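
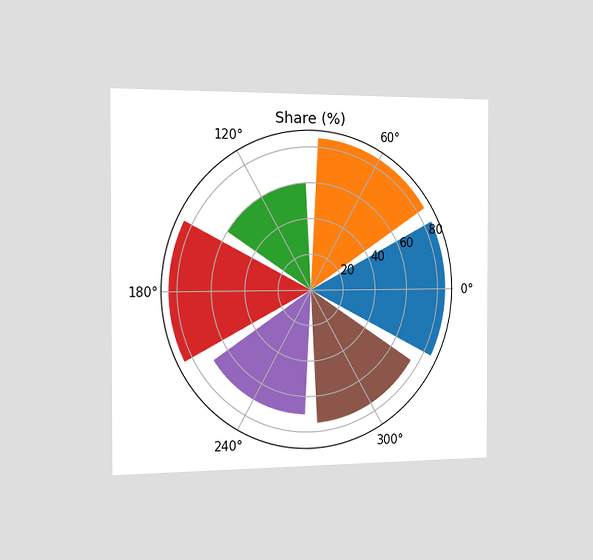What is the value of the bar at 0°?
The chart is viewed slightly from the left. The bar at 0° reaches 85% on the radial axis.

85%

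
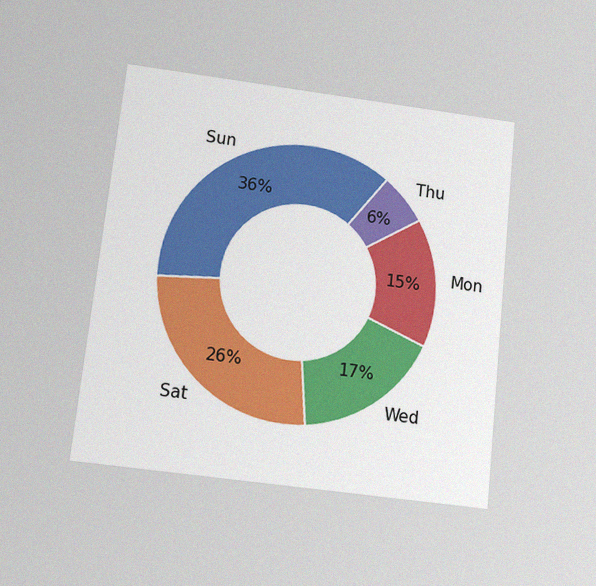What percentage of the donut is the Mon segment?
15%

The chart is tilted about 6° clockwise and viewed slightly from below, with some photo noise. The Mon segment takes up 15% of the ring.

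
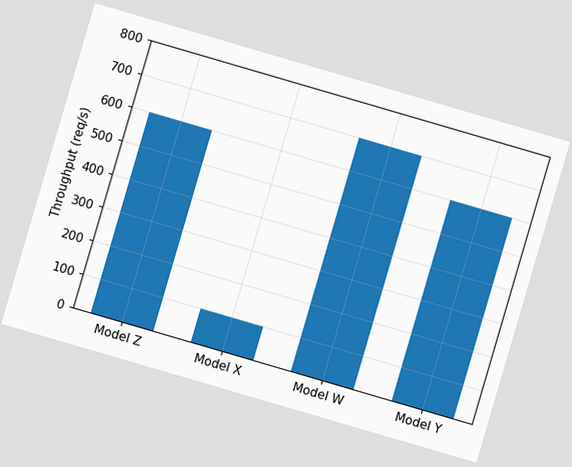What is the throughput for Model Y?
The chart is tilted about 16° clockwise. Reading along the chart's y-axis, the Model Y bar reaches 600req/s.

600req/s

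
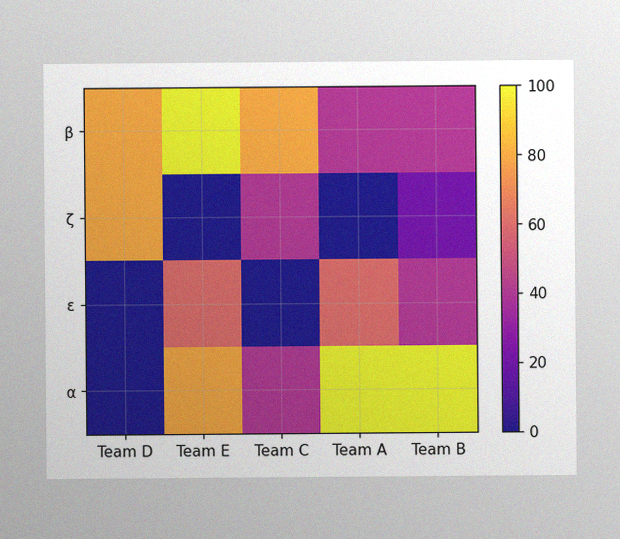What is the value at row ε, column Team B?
The image has some photo noise and uneven lighting. Matching cell (ε, Team B) against the colorbar gives 40.

40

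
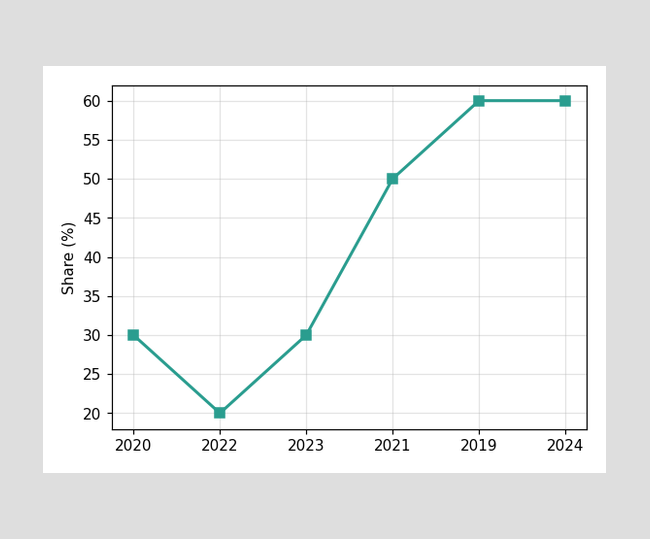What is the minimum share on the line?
The lowest point is at 2022, and reading across to the y-axis gives 20%.

20%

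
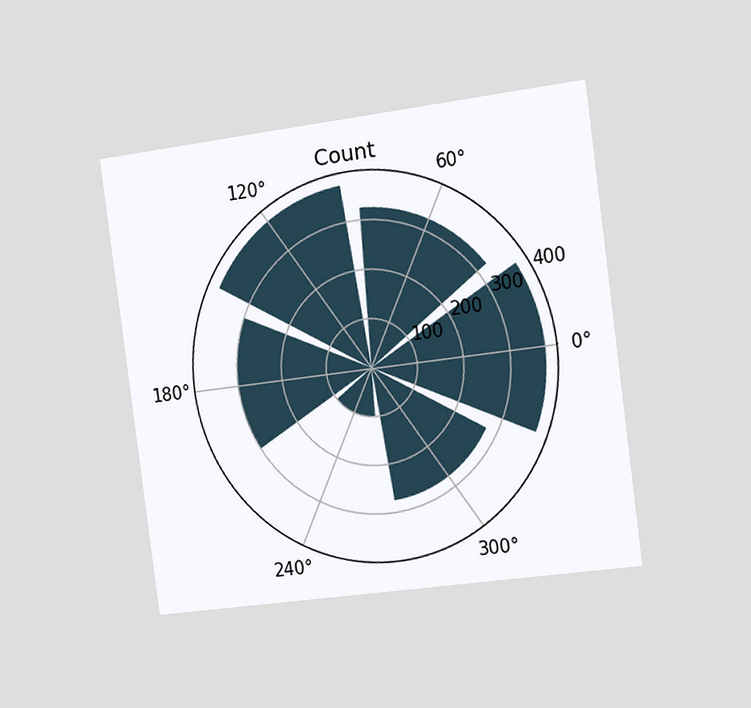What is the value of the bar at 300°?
275

The chart is tilted about 8° counter-clockwise and viewed slightly from the right. The bar at 300° reaches 275 on the radial axis.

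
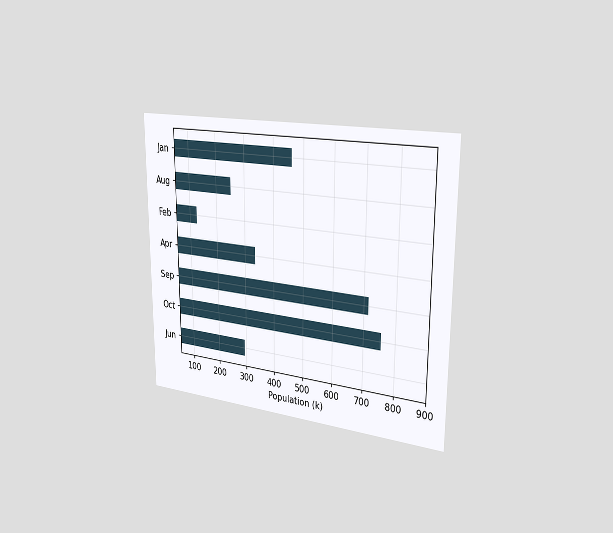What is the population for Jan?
The chart is viewed slightly from the right. Reading along the chart's x-axis, the Jan bar reaches 462k.

462k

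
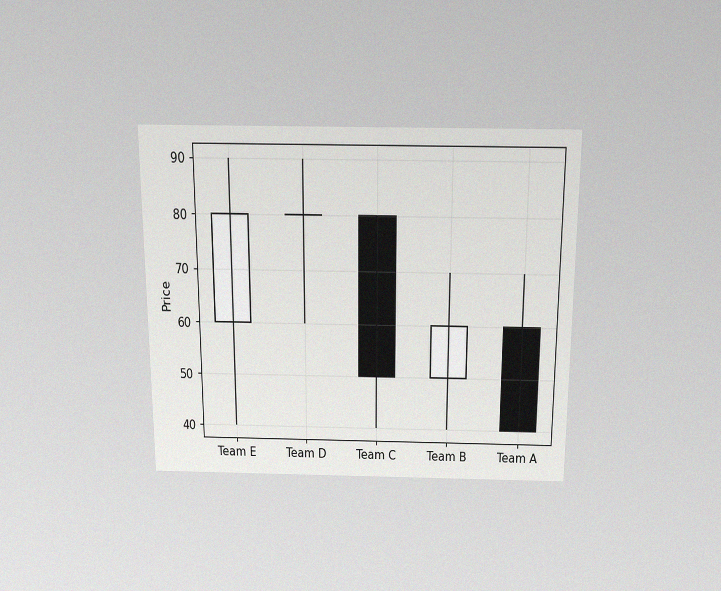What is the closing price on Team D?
80

The chart is viewed slightly from above, with some photo noise. The Team D candle closes at 80.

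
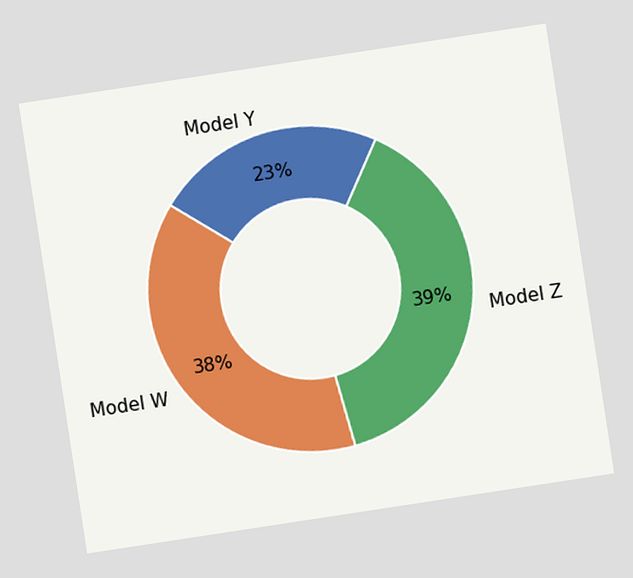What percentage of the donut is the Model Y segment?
23%

The chart is tilted about 9° counter-clockwise. The Model Y segment takes up 23% of the ring.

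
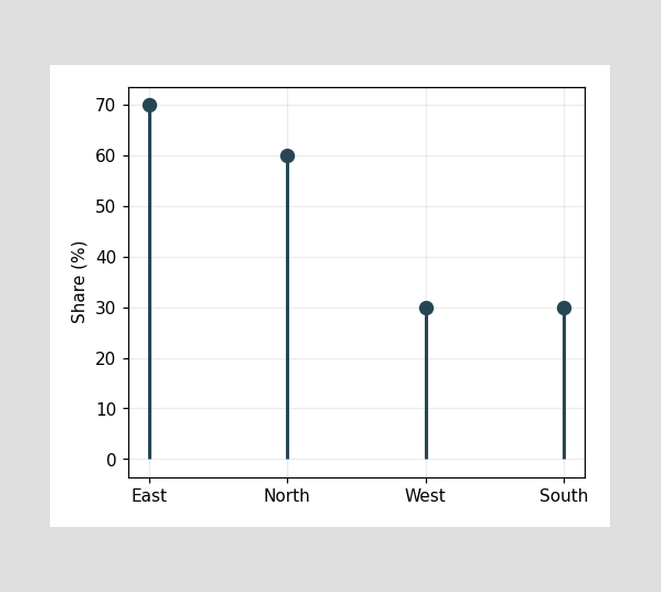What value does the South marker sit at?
30%

The South marker sits at 30%.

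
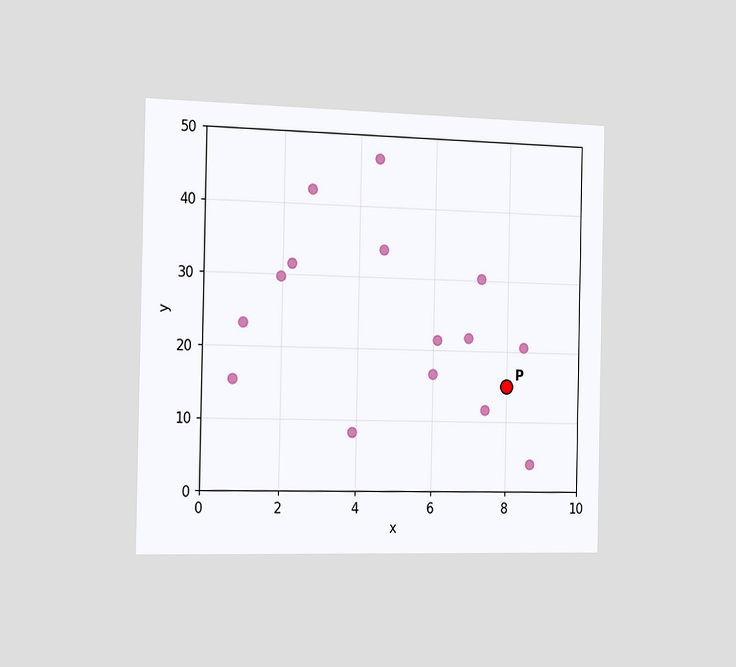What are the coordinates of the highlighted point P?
(8, 15)

The chart is viewed slightly from the left. Following the gridlines from P to each axis, P sits at (8, 15).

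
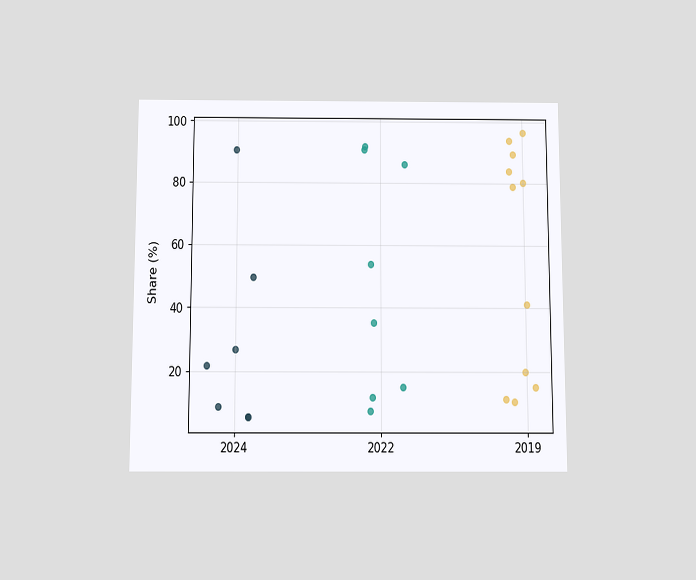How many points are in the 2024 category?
7

The chart is viewed slightly from below. Counting the markers in the 2024 column gives 7.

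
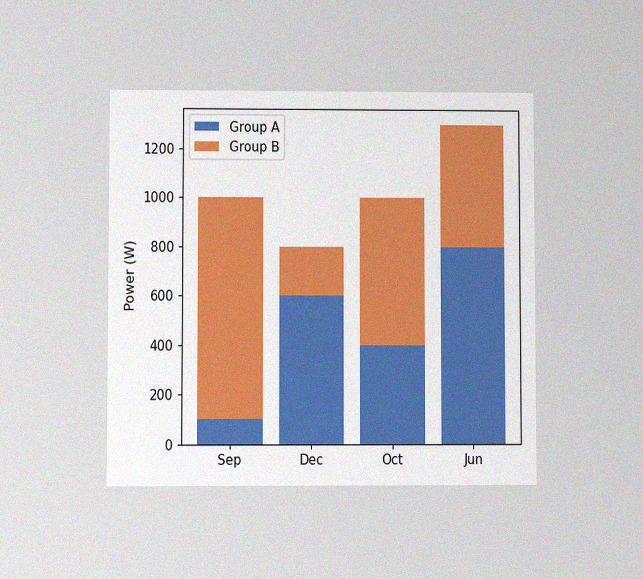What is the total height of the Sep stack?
The chart is viewed at a slight angle, with some photo noise. The Sep stack's top reaches 1000W on the y-axis.

1000W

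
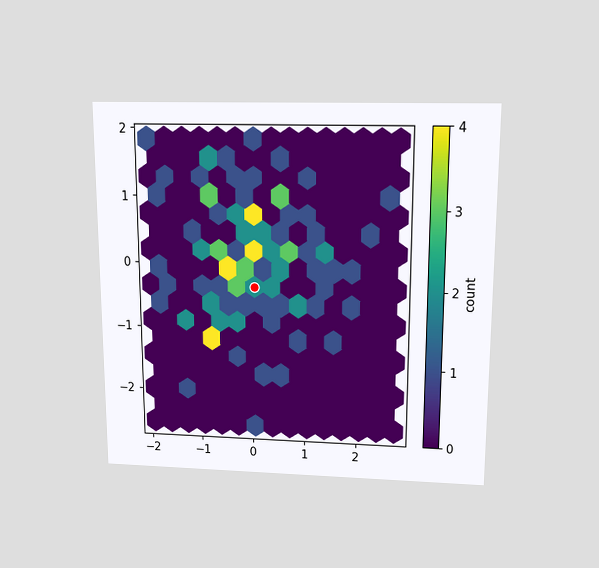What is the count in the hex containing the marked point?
2

The chart is viewed slightly from above. The marked hex reads 2 on the colorbar.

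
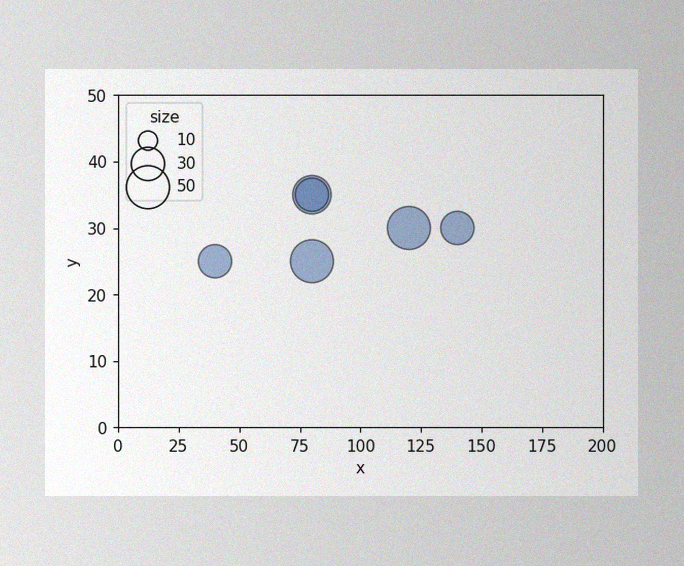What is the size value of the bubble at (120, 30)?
50

The image has some photo noise and uneven lighting. Matching the bubble at (120, 30) against the size legend gives 50.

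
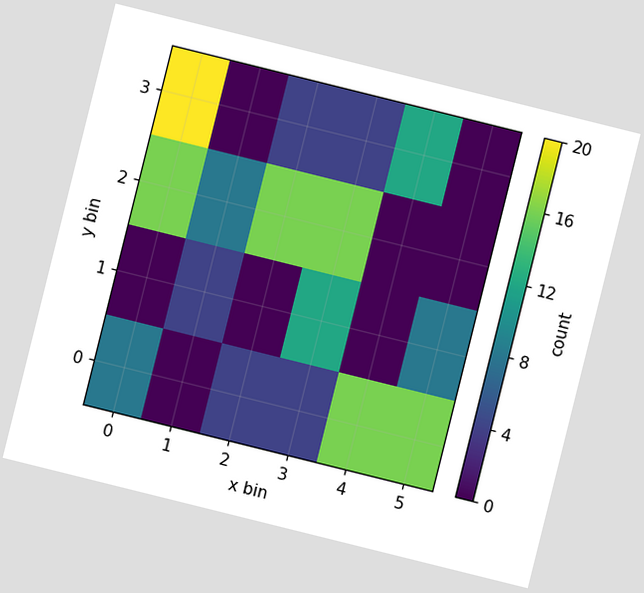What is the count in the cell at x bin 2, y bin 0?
The chart is tilted about 14° clockwise. Matching the cell (2, 0) against the colorbar gives 4.

4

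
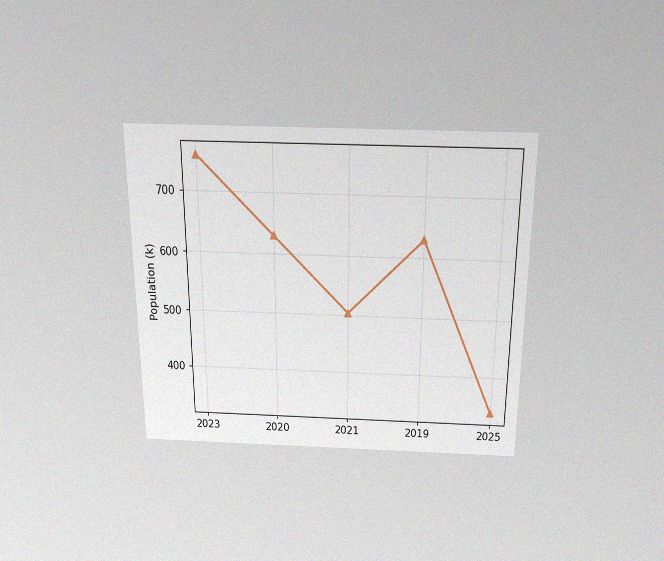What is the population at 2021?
504k

The chart is viewed slightly from above, with some photo noise. At 2021, the line is at 504k.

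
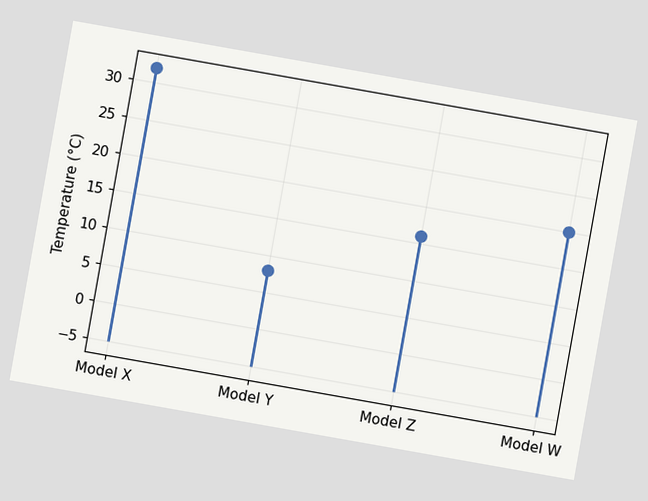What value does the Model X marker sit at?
The chart is tilted about 10° clockwise. The Model X marker sits at 32°C.

32°C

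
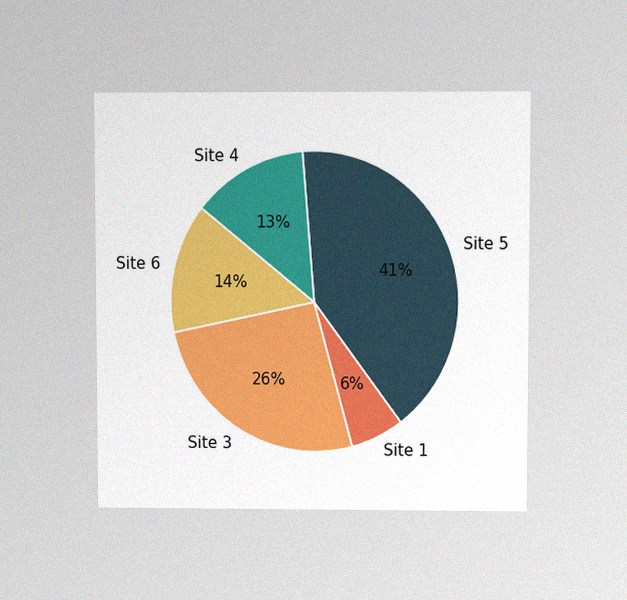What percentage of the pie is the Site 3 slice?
The chart is viewed at a slight angle, with some photo noise. The Site 3 slice takes up 26% of the pie.

26%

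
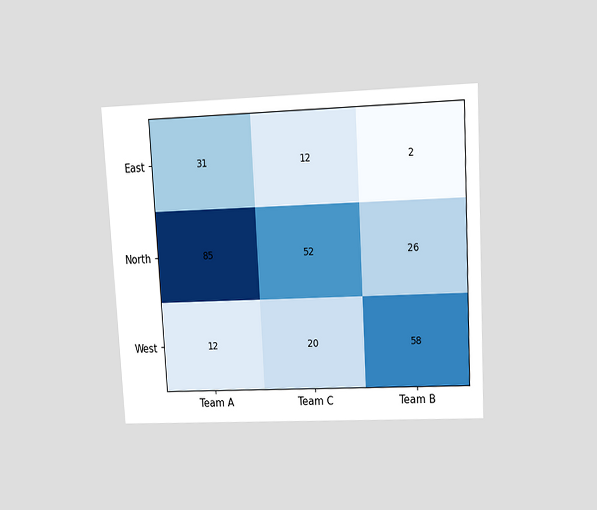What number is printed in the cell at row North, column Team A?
85

The chart is tilted about 3° counter-clockwise and viewed at a slight angle. The (North, Team A) cell reads 85.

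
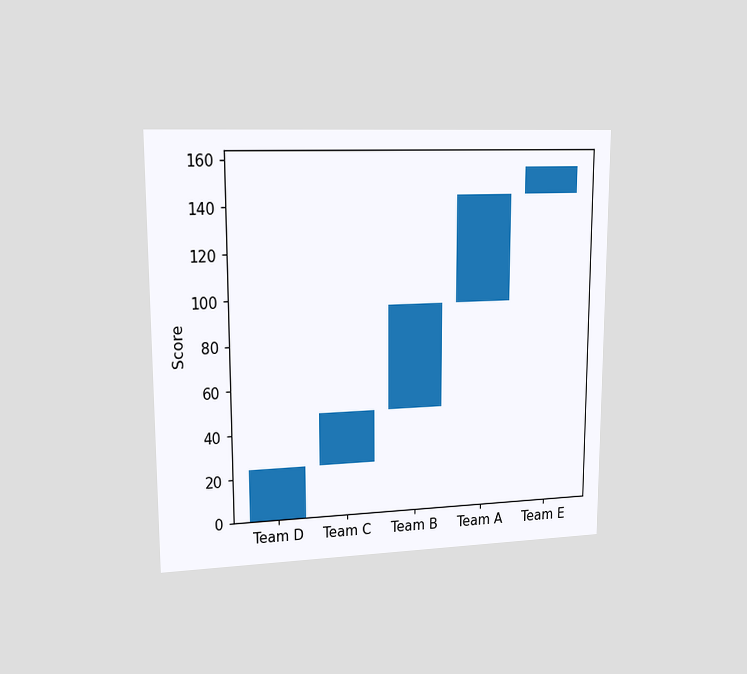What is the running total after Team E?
156

The chart is viewed at a slight angle. After Team E the running total reaches 156.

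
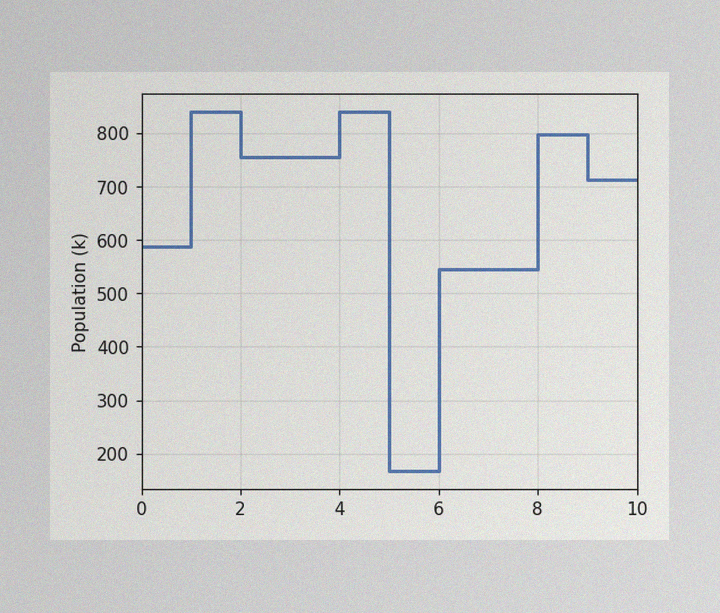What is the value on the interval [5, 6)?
The image has some photo noise and uneven lighting. On [5, 6) the step sits at 168k.

168k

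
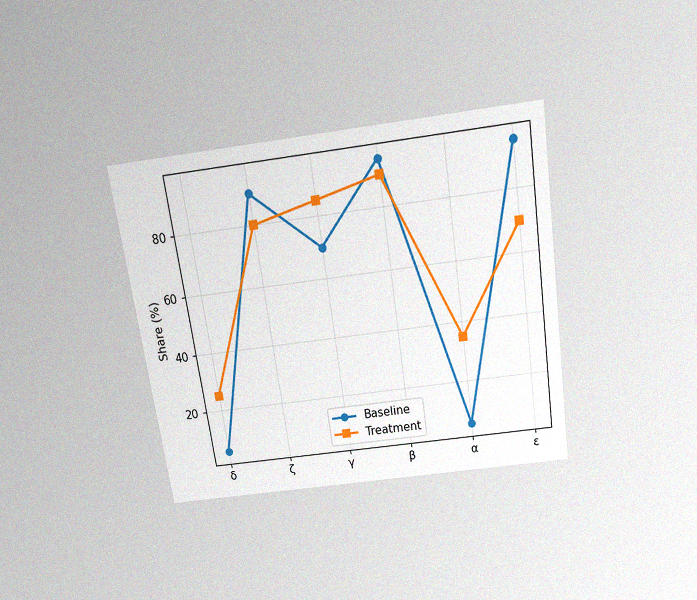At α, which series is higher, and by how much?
The chart is tilted about 8° counter-clockwise and viewed slightly from above, with some photo noise. At α, Treatment sits above the other line by 30%.

Treatment, by 30%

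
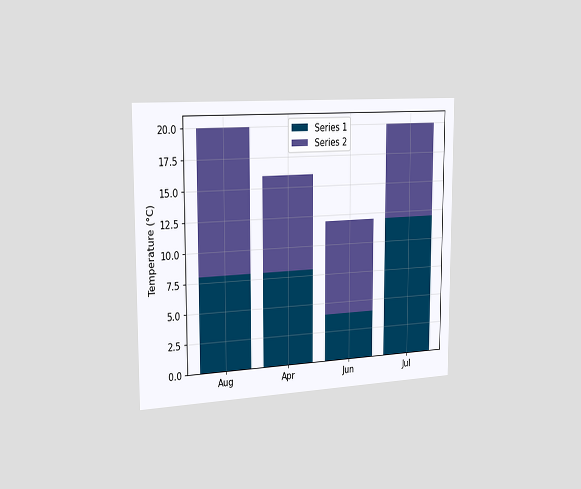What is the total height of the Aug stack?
20°C

The chart is viewed slightly from the left. The Aug stack's top reaches 20°C on the y-axis.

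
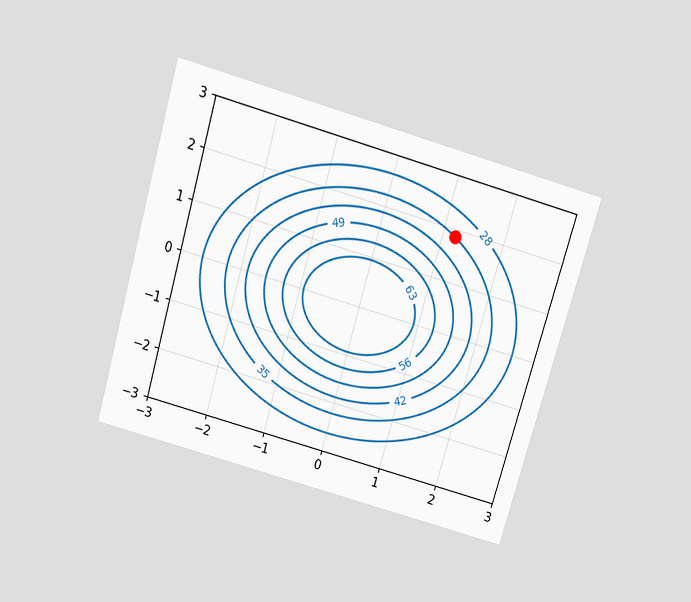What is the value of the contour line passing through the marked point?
The chart is tilted about 16° clockwise and viewed slightly from above. The marked point sits on the contour labelled 35.

35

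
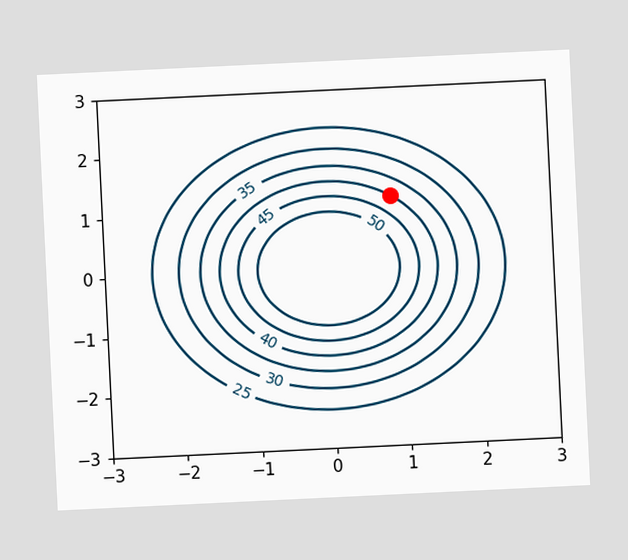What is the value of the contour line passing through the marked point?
40

The chart is tilted about 3° counter-clockwise. The marked point sits on the contour labelled 40.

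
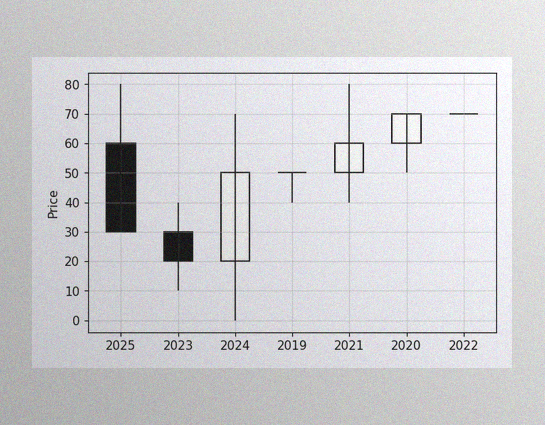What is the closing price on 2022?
70

The image has some photo noise and uneven lighting. The 2022 candle closes at 70.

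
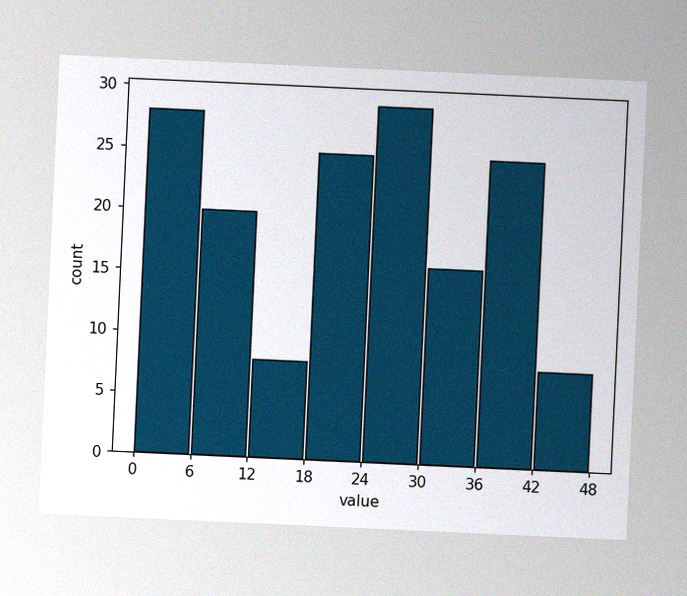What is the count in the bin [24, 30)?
29

The chart is tilted about 3° clockwise, with some photo noise. The [24, 30) bin has height 29.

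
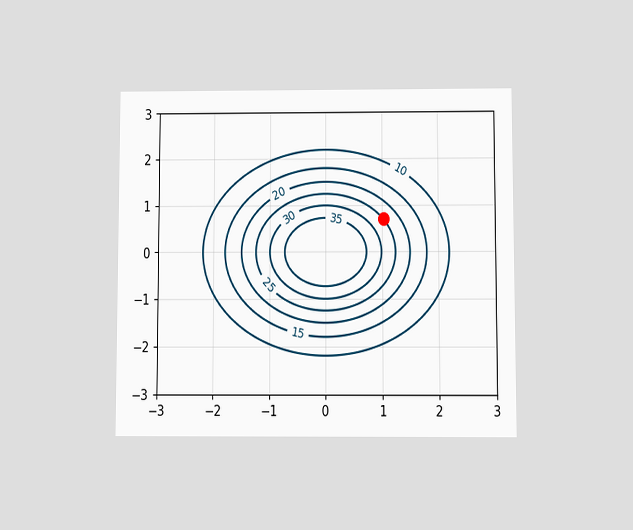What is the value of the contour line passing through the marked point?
The chart is viewed slightly from below. The marked point sits on the contour labelled 25.

25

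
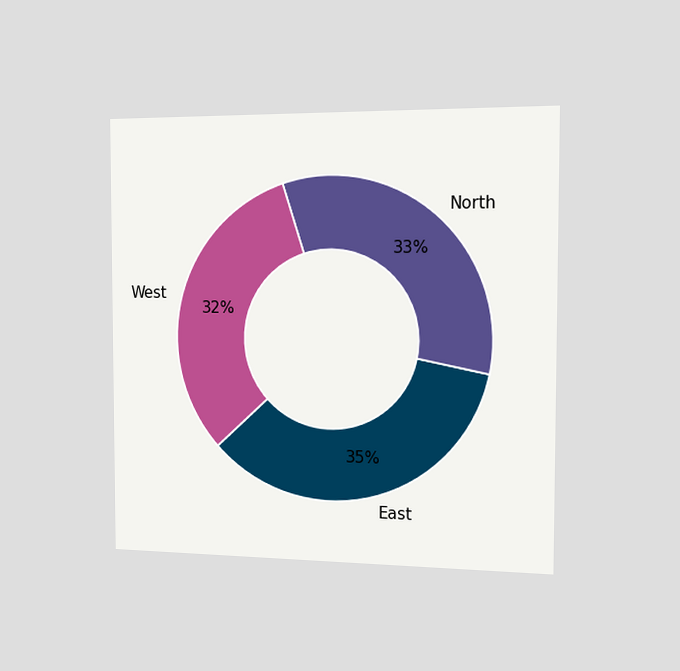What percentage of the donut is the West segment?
The chart is viewed slightly from the right. The West segment takes up 32% of the ring.

32%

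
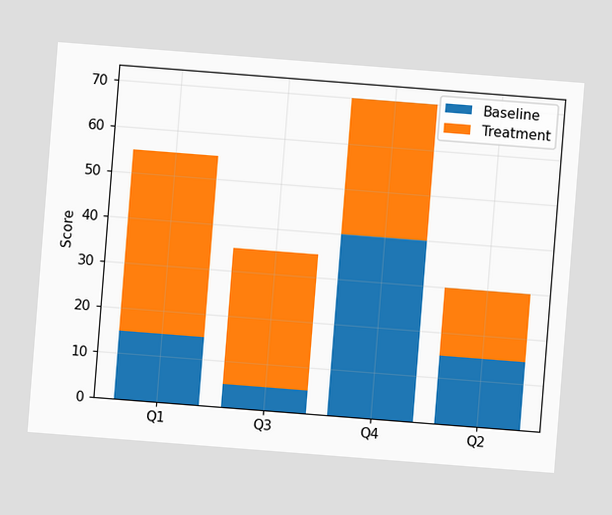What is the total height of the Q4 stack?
70

The chart is tilted about 4° clockwise. The Q4 stack's top reaches 70 on the y-axis.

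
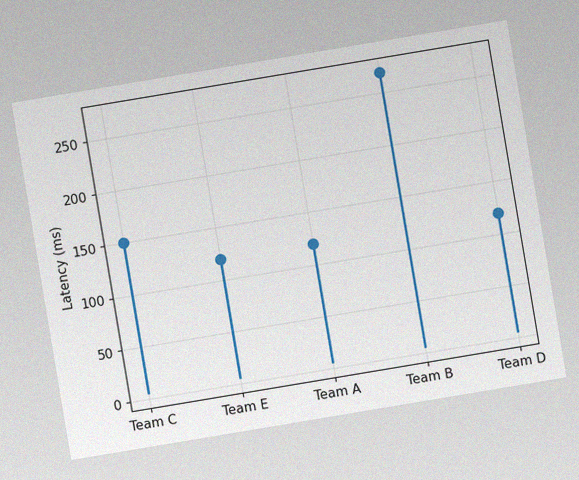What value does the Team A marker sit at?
120ms

The chart is tilted about 9° counter-clockwise, with some photo noise. The Team A marker sits at 120ms.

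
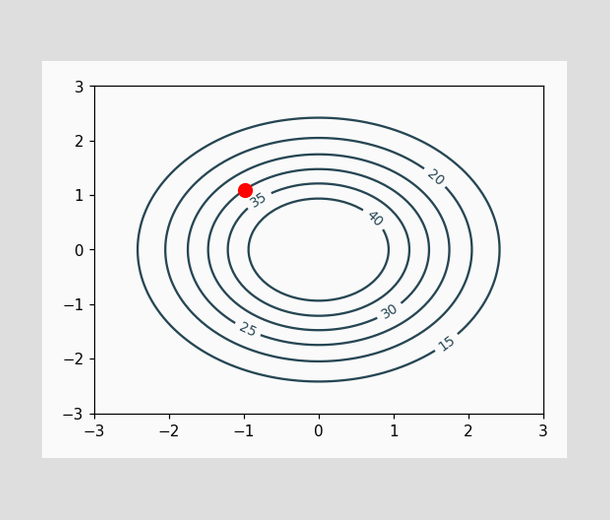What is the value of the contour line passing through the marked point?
30

The marked point sits on the contour labelled 30.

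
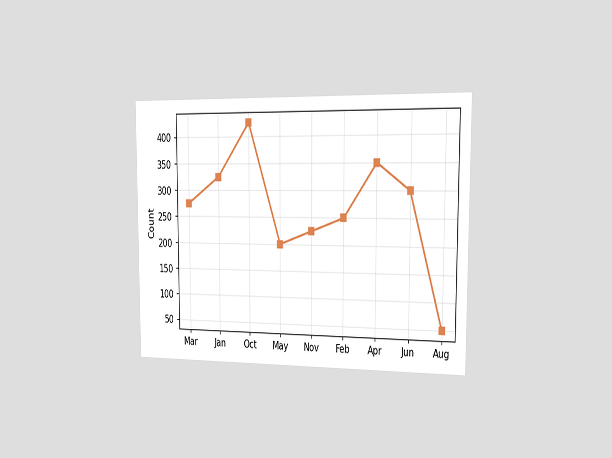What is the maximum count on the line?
425

The chart is viewed slightly from the right. The highest point is at Oct, and reading across to the y-axis gives 425.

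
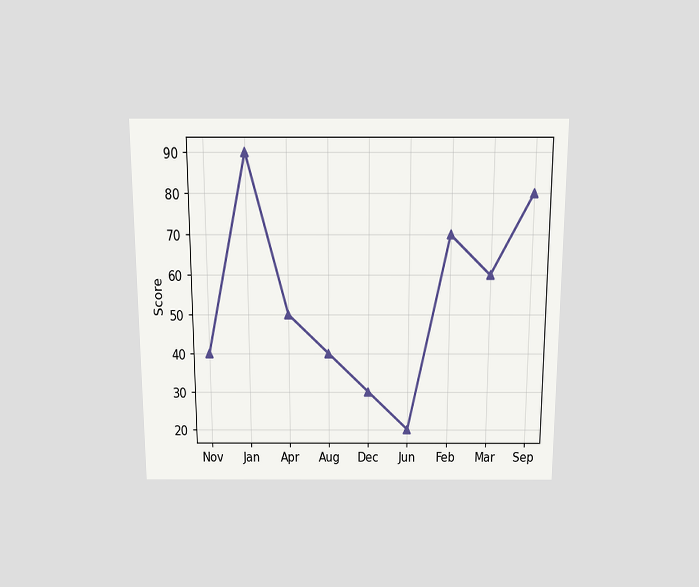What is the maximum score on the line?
90

The chart is viewed slightly from above. The highest point is at Jan, and reading across to the y-axis gives 90.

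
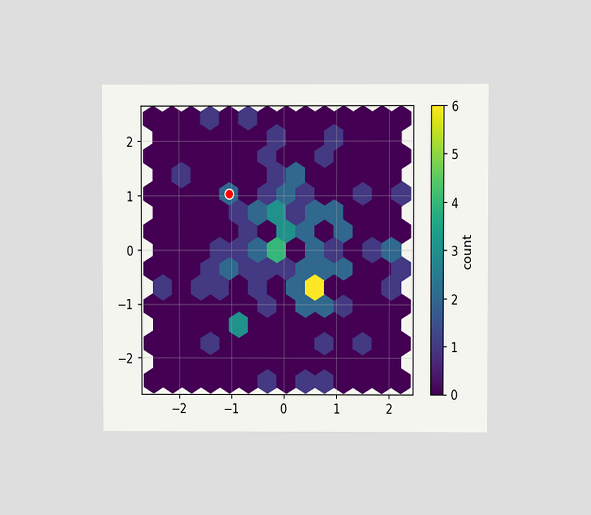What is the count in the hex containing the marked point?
The chart is viewed at a slight angle. The marked hex reads 2 on the colorbar.

2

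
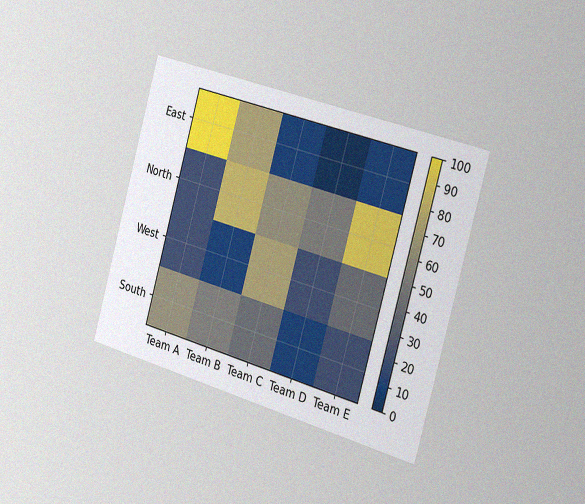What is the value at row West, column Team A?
The chart is tilted about 16° clockwise and viewed slightly from the right, with some photo noise. Matching cell (West, Team A) against the colorbar gives 20.

20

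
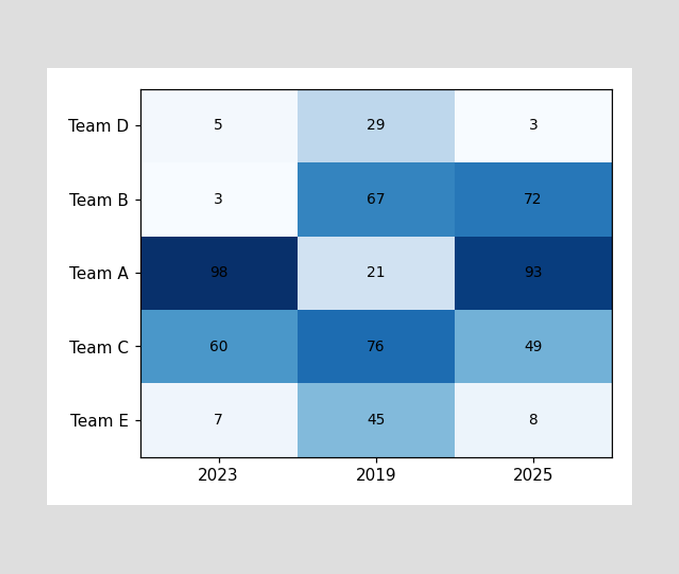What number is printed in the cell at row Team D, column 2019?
29

The (Team D, 2019) cell reads 29.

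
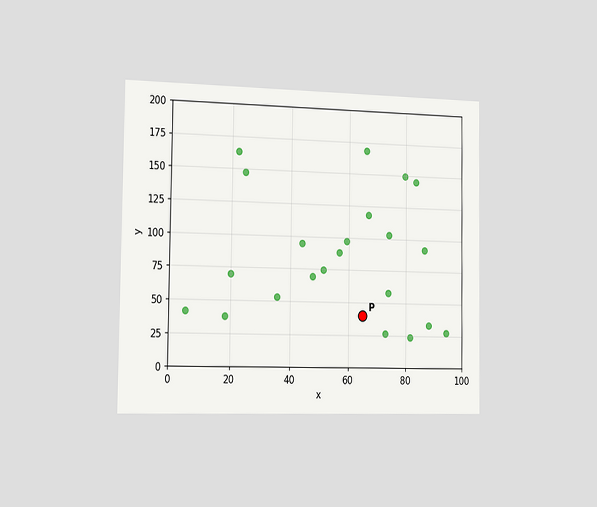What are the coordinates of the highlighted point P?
The chart is viewed slightly from the left. Following the gridlines from P to each axis, P sits at (65, 40).

(65, 40)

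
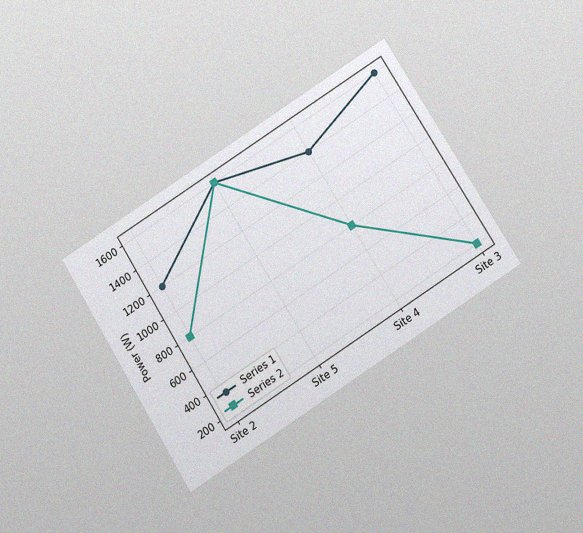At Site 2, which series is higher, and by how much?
The chart is tilted about 32° counter-clockwise and viewed slightly from below, with some photo noise. At Site 2, Series 1 sits above the other line by 400W.

Series 1, by 400W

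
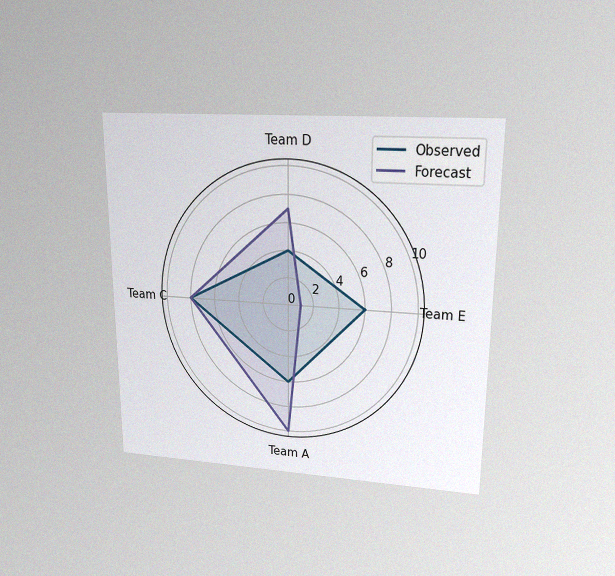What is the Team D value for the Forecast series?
The chart is viewed at a slight angle, with some photo noise. On the Team D axis, Forecast reaches 7.

7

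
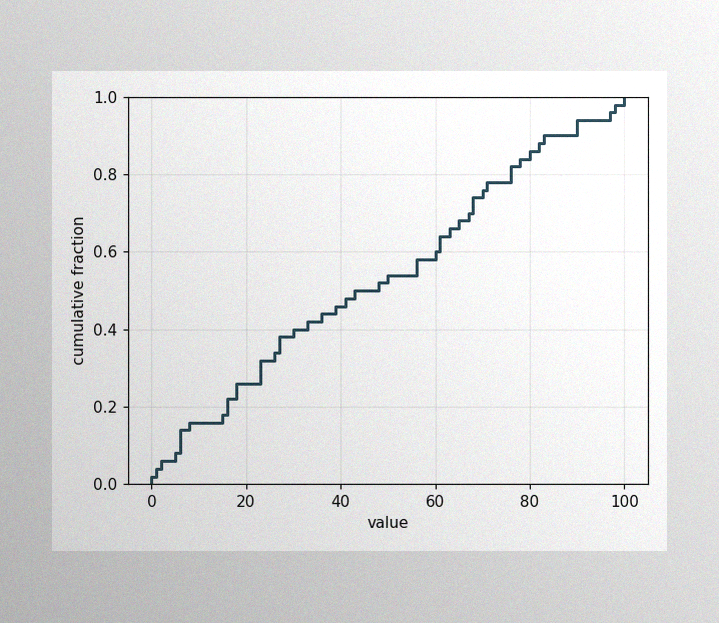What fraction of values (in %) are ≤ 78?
84%

The image has some photo noise and uneven lighting. At x=78 the ECDF step is at 84%.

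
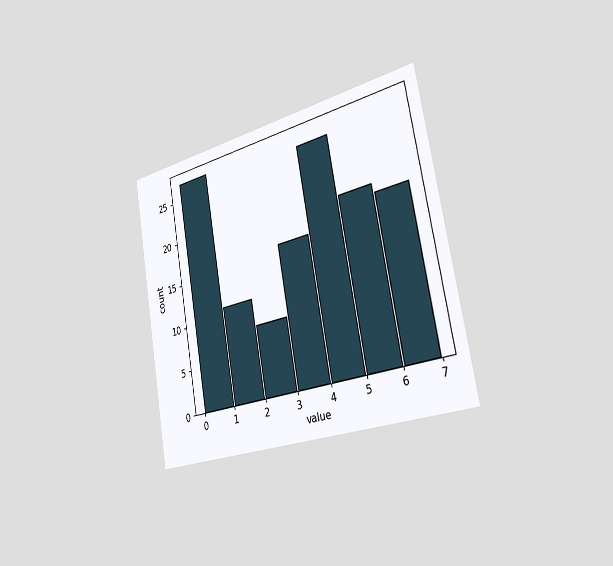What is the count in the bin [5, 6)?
19

The chart is tilted about 10° counter-clockwise and viewed slightly from the right. The [5, 6) bin has height 19.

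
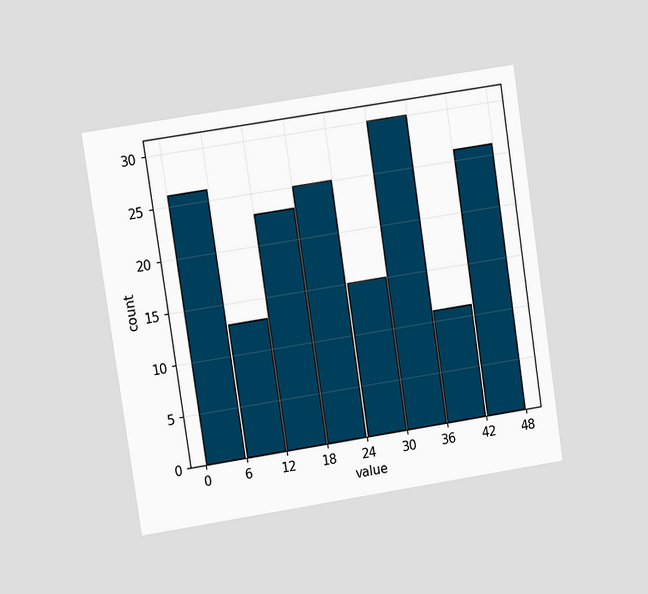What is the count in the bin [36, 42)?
The chart is tilted about 9° counter-clockwise and viewed at a slight angle. The [36, 42) bin has height 11.

11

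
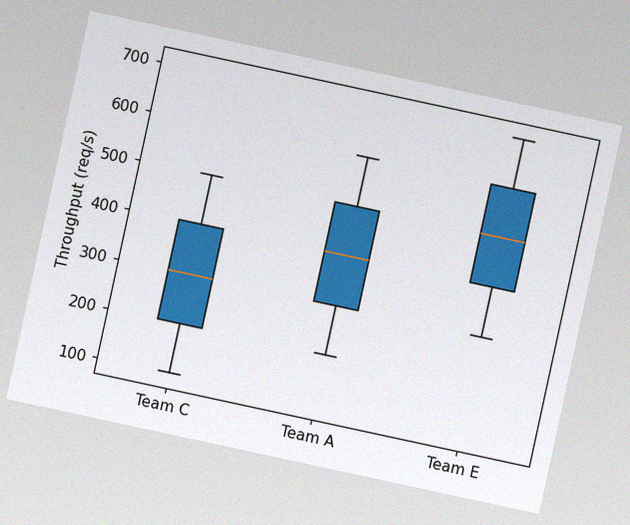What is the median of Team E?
500req/s

The chart is tilted about 12° clockwise, with some photo noise. The median line in the Team E box sits at 500req/s.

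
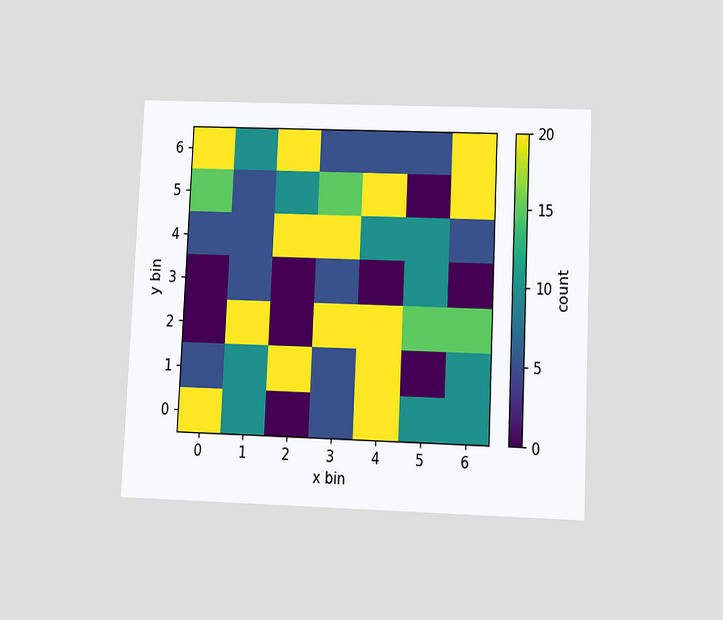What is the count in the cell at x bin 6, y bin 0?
10

The chart is tilted about 3° clockwise and viewed slightly from below. Matching the cell (6, 0) against the colorbar gives 10.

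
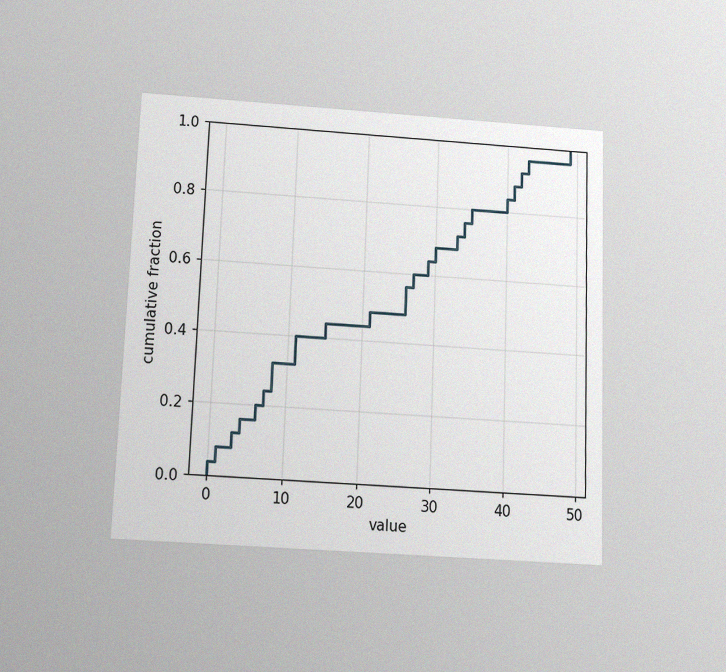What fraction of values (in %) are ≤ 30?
68%

The chart is tilted about 2° clockwise and viewed slightly from below, with some photo noise. At x=30 the ECDF step is at 68%.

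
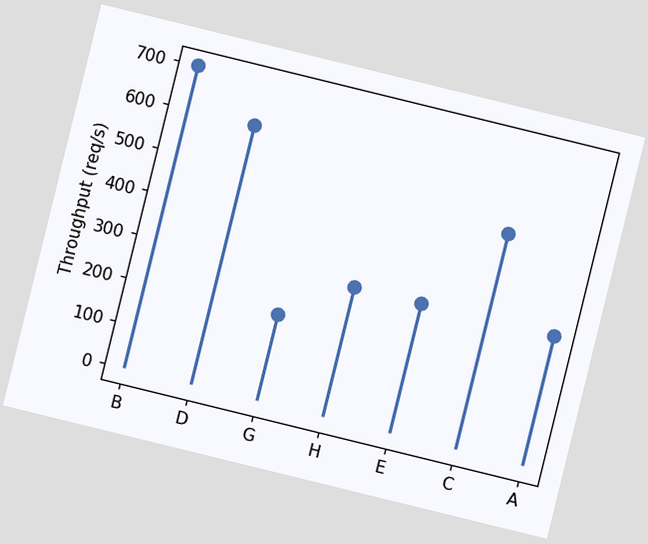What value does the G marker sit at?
The chart is tilted about 14° clockwise. The G marker sits at 200req/s.

200req/s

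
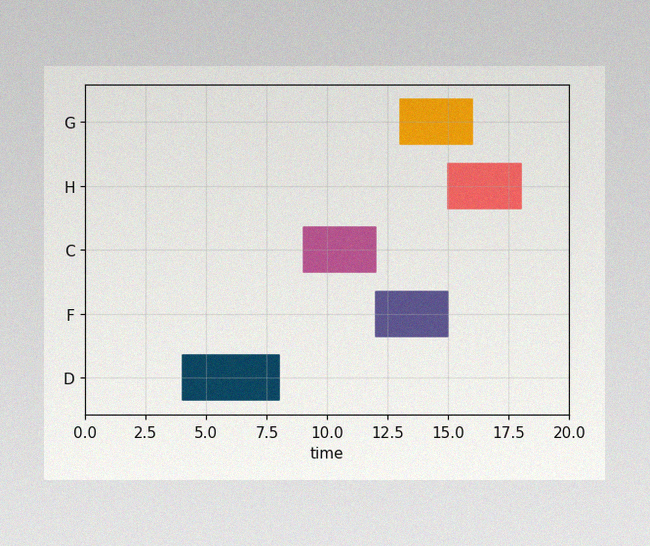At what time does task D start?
The image has some photo noise and uneven lighting. The D bar begins at t=4.

4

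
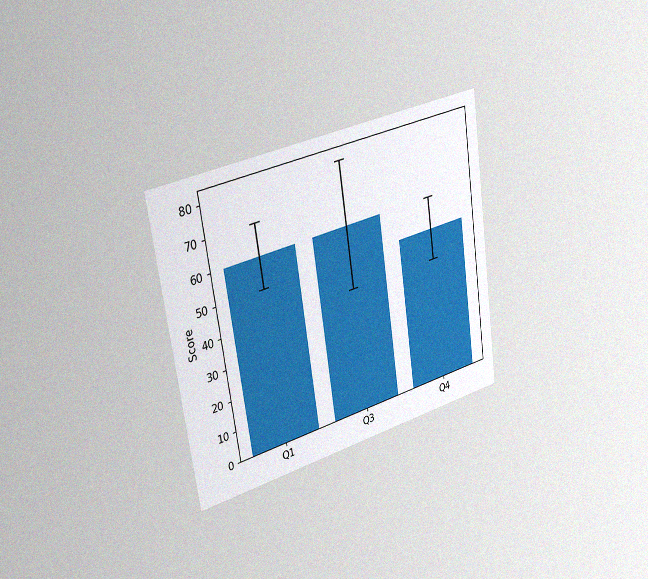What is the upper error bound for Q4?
60

The chart is tilted about 8° counter-clockwise and viewed slightly from the left, with some photo noise. The Q4 bar's upper whisker reaches 60.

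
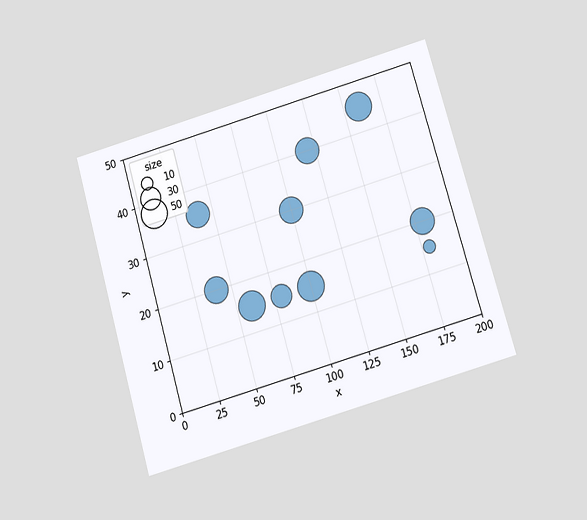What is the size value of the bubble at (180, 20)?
40

The chart is tilted about 16° counter-clockwise and viewed slightly from below. Matching the bubble at (180, 20) against the size legend gives 40.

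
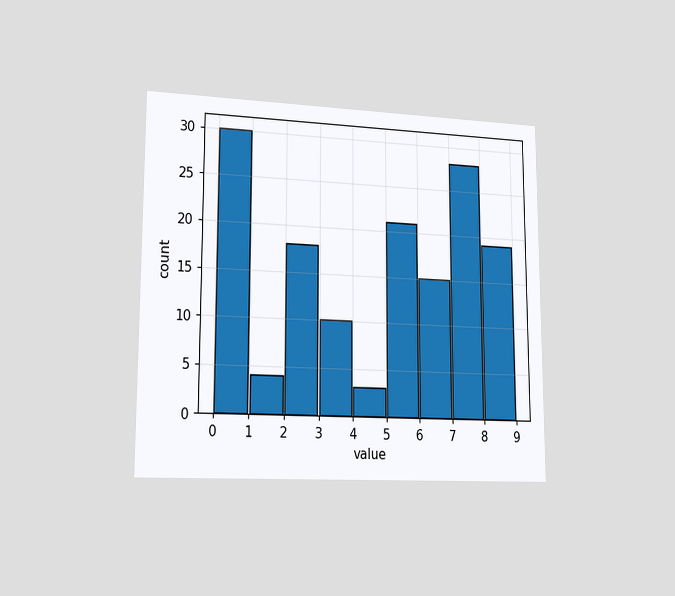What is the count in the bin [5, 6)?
The chart is viewed slightly from the left. The [5, 6) bin has height 21.

21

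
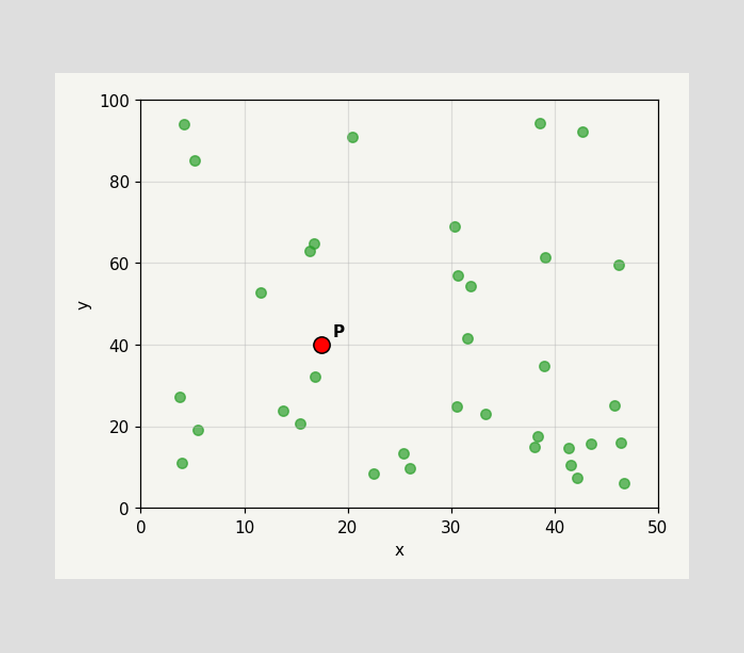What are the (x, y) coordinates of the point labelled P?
Following the gridlines from P to each axis, P sits at (17.5, 40).

(17.5, 40)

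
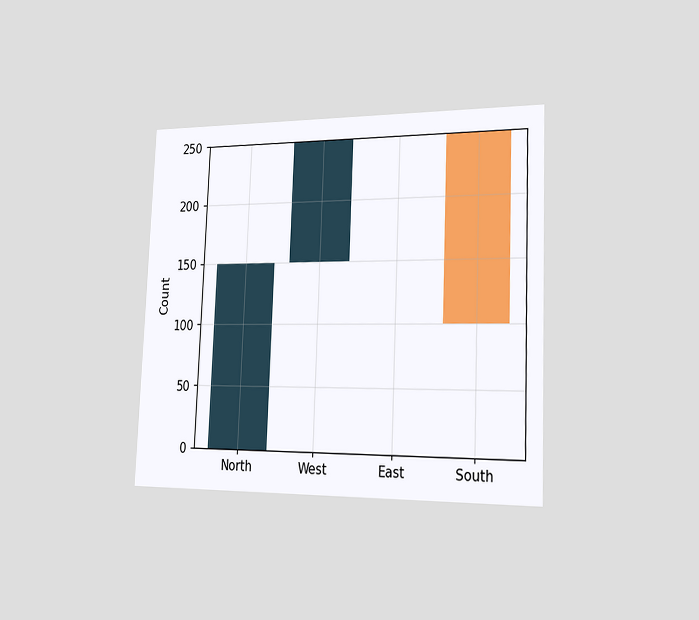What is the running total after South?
The chart is tilted about 2° clockwise and viewed slightly from the right. After South the running total reaches 100.

100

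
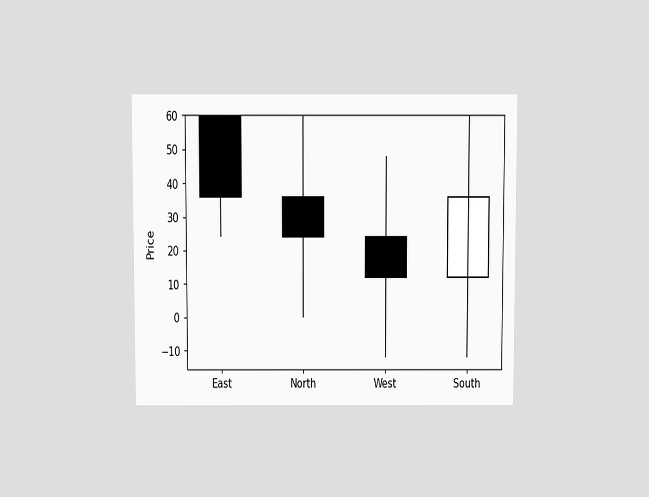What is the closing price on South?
36

The chart is viewed slightly from above. The South candle closes at 36.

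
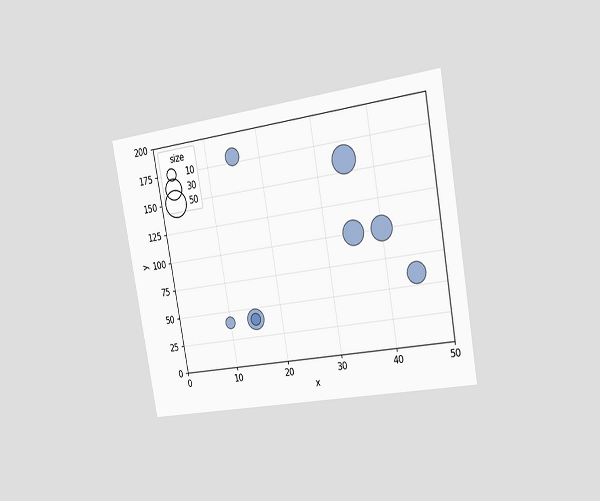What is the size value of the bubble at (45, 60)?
30

The chart is tilted about 10° counter-clockwise and viewed slightly from the right. Matching the bubble at (45, 60) against the size legend gives 30.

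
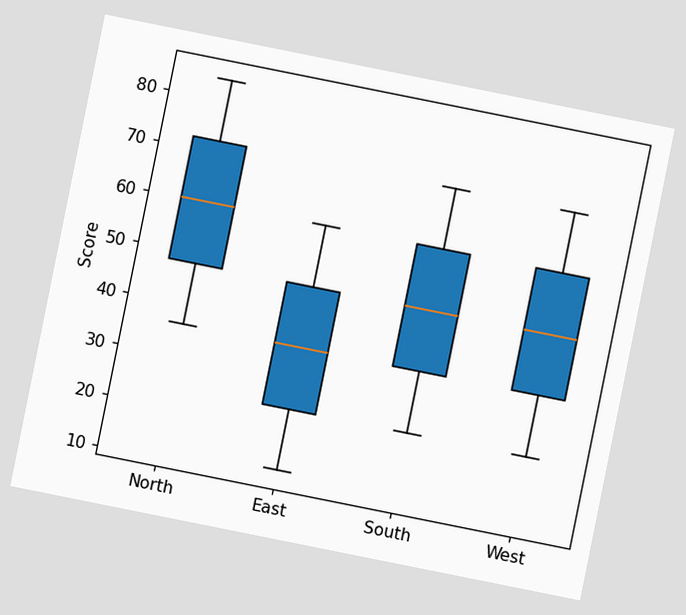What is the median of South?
The chart is tilted about 11° clockwise. The median line in the South box sits at 48.

48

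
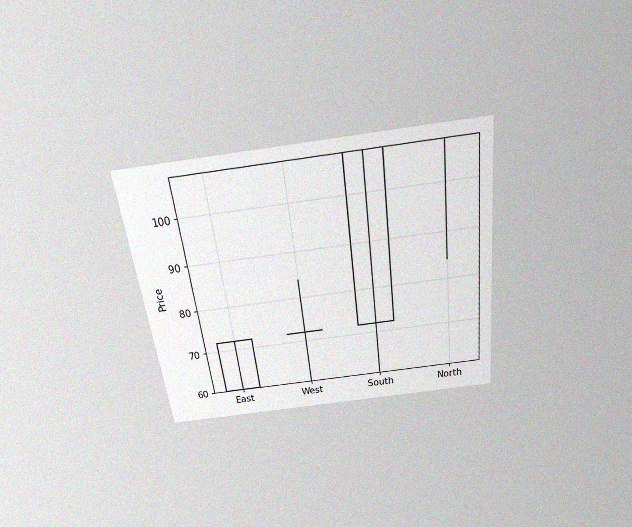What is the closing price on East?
The chart is tilted about 7° counter-clockwise and viewed slightly from above, with some photo noise. The East candle closes at 72.

72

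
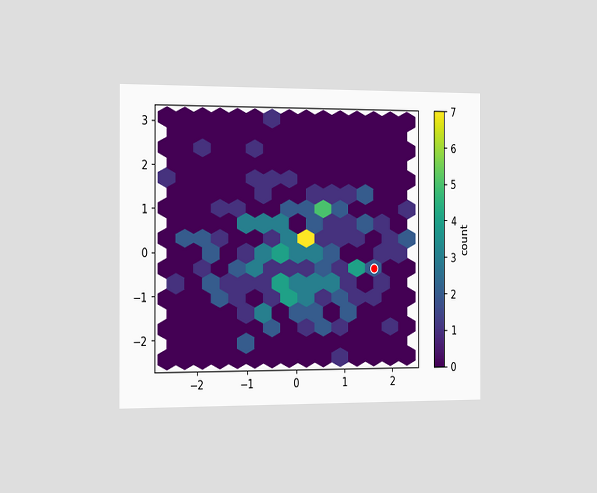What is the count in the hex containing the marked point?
2

The chart is viewed slightly from the left. The marked hex reads 2 on the colorbar.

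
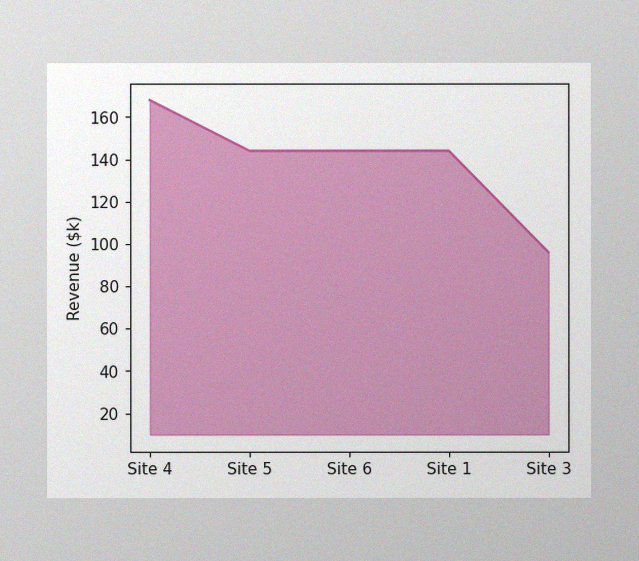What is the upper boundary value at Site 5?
$144k

The image has some photo noise and uneven lighting. At Site 5 the upper boundary is at $144k.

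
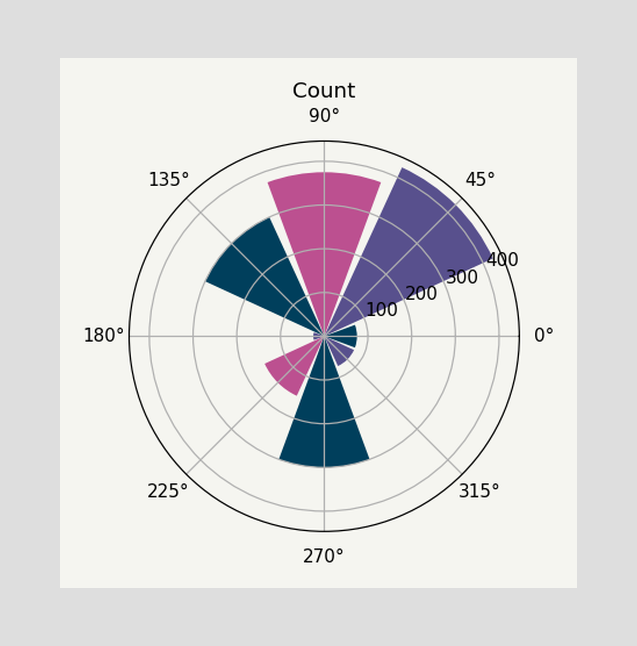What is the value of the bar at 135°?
The bar at 135° reaches 300 on the radial axis.

300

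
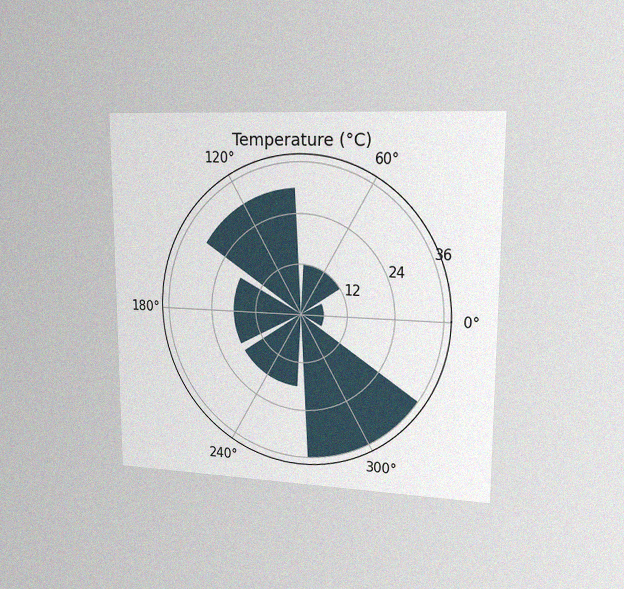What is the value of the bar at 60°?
12°C

The chart is viewed slightly from the right, with some photo noise. The bar at 60° reaches 12°C on the radial axis.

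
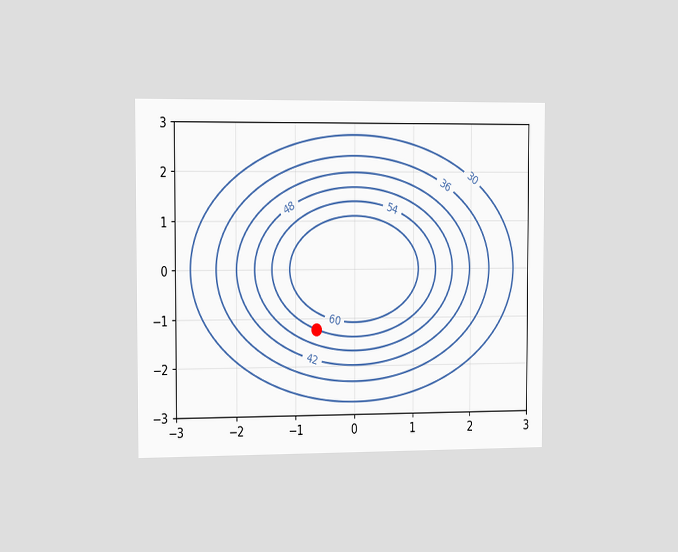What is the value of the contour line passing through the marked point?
54

The chart is viewed slightly from the left. The marked point sits on the contour labelled 54.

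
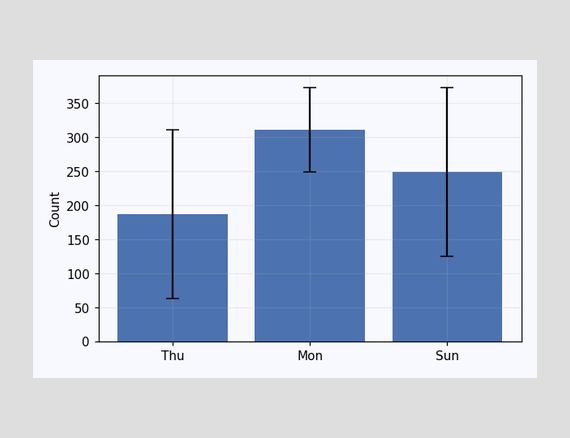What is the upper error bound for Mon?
372

The Mon bar's upper whisker reaches 372.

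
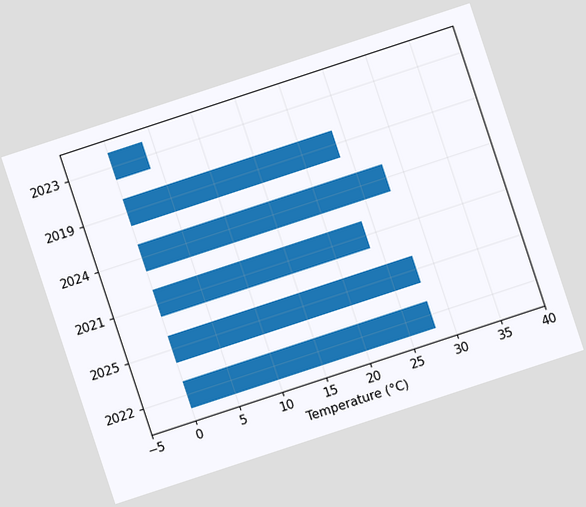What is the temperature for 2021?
24°C

The chart is tilted about 18° counter-clockwise. Reading along the chart's x-axis, the 2021 bar reaches 24°C.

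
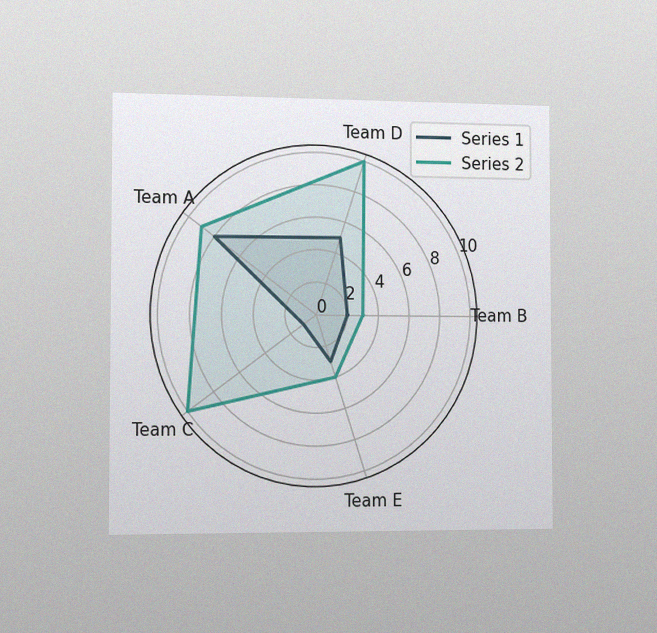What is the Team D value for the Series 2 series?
The chart is viewed slightly from the left, with some photo noise. On the Team D axis, Series 2 reaches 10.

10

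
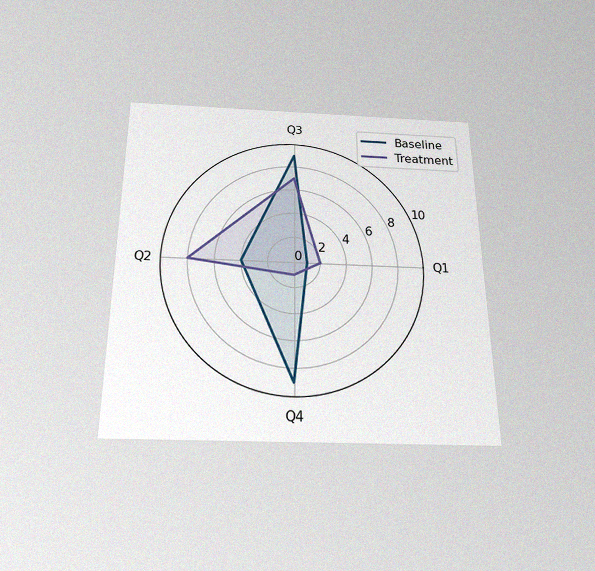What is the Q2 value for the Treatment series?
8

The chart is viewed slightly from below, with some photo noise. On the Q2 axis, Treatment reaches 8.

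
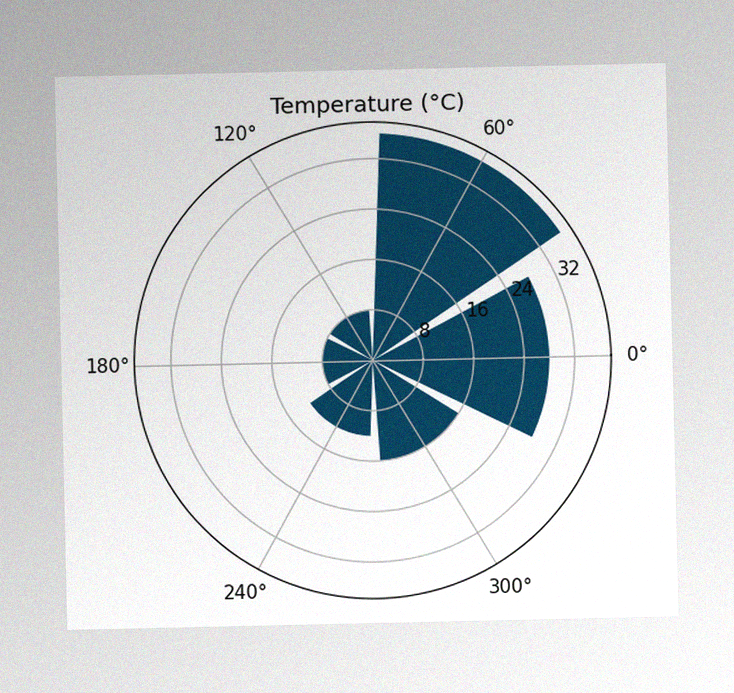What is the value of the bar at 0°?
The image has some photo noise and uneven lighting. The bar at 0° reaches 28°C on the radial axis.

28°C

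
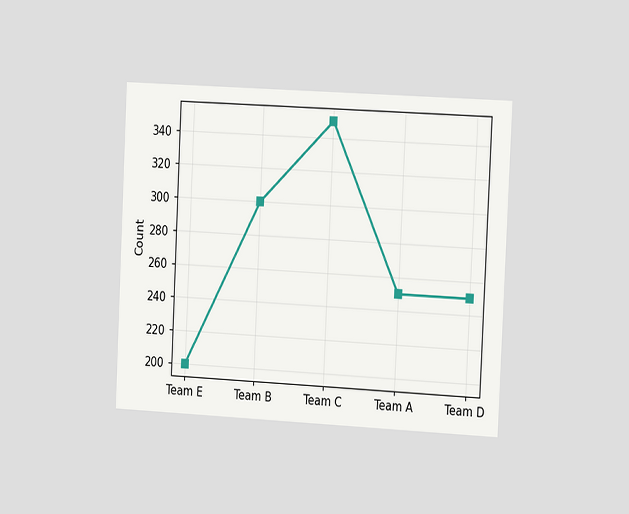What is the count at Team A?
The chart is tilted about 3° clockwise and viewed slightly from the right. At Team A, the line is at 250.

250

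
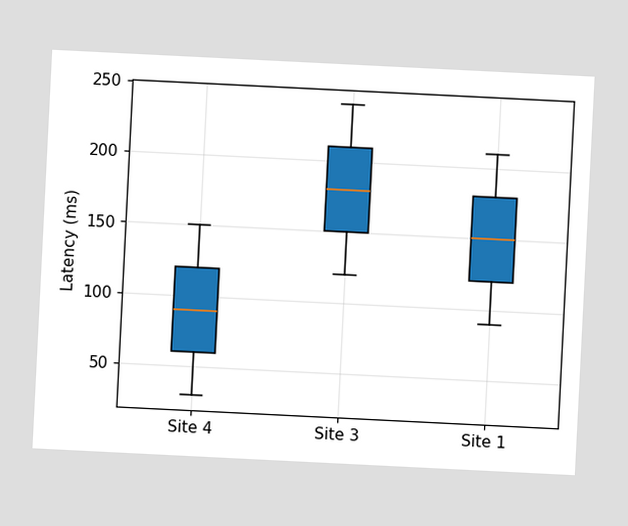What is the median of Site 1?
150ms

The chart is tilted about 3° clockwise. The median line in the Site 1 box sits at 150ms.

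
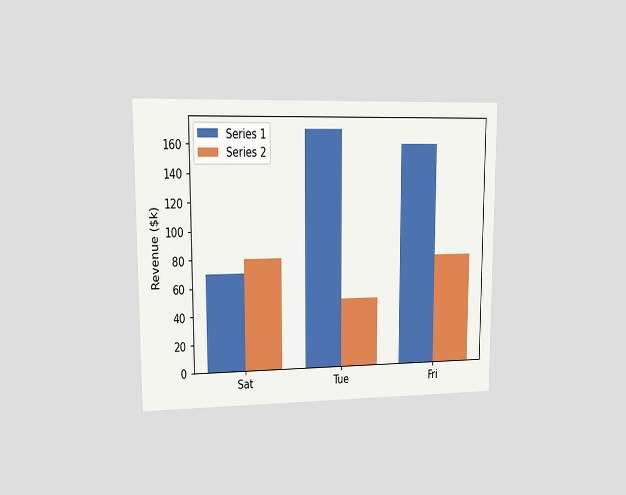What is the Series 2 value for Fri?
The chart is viewed at a slight angle. The Series 2 bar at Fri reaches $80k on the y-axis.

$80k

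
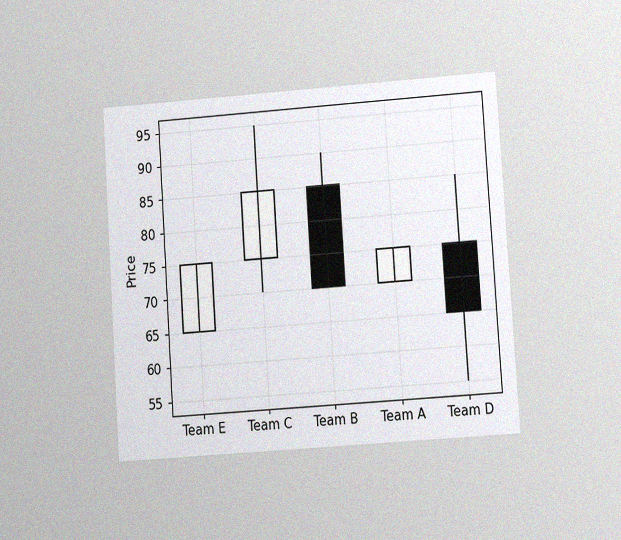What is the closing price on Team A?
75

The chart is tilted about 4° counter-clockwise and viewed at a slight angle, with some photo noise. The Team A candle closes at 75.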